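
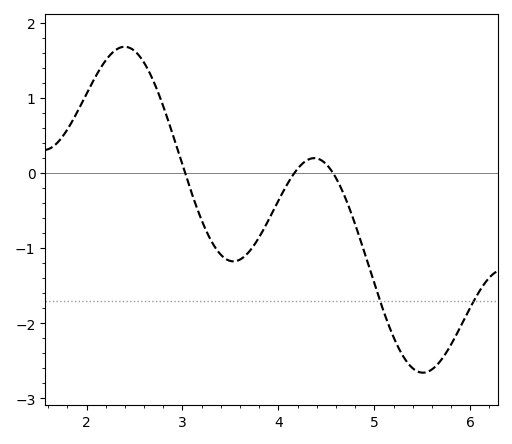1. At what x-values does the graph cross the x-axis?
3.03, 4.17, 4.57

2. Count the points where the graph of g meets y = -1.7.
2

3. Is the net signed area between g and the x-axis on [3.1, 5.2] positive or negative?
negative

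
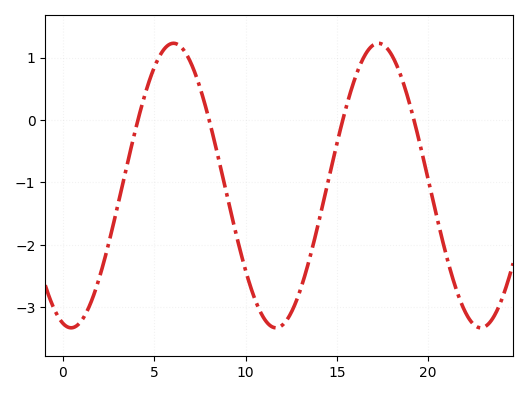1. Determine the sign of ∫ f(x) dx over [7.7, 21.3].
negative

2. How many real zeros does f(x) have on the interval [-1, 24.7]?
4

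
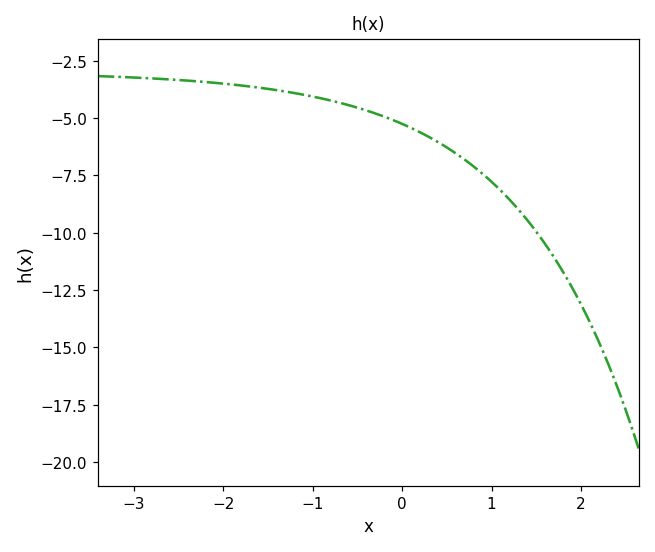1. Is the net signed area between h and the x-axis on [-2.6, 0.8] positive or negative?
negative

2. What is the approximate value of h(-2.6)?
-3.4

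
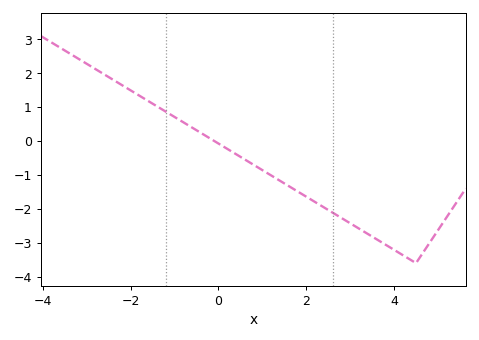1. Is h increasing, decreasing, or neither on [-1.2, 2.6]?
decreasing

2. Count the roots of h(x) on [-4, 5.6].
1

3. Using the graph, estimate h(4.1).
-3.29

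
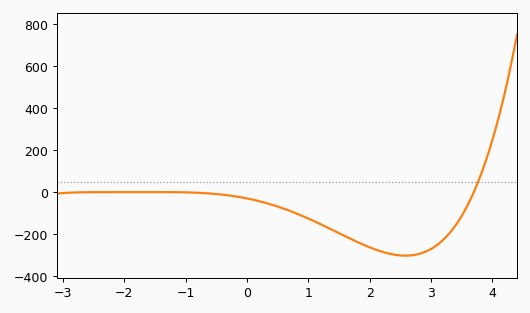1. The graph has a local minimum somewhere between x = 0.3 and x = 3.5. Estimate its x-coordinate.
2.58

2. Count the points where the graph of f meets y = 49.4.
1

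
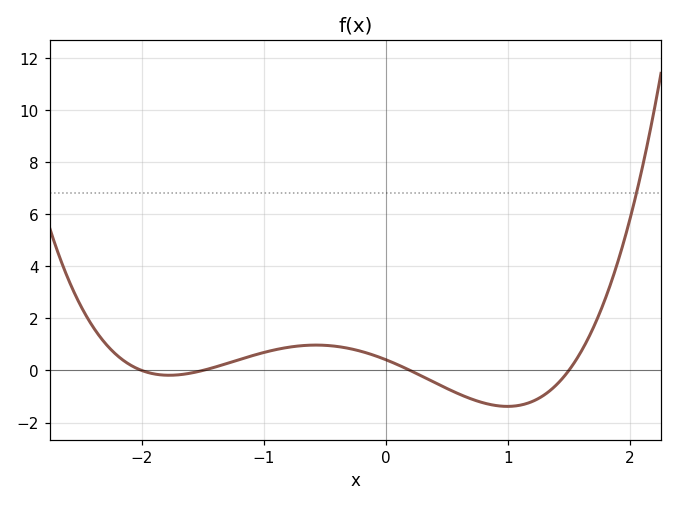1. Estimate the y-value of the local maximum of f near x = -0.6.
0.975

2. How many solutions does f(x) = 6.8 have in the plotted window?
1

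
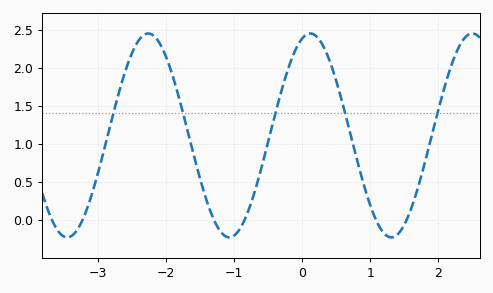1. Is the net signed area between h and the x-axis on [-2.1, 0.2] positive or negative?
positive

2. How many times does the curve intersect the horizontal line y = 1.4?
5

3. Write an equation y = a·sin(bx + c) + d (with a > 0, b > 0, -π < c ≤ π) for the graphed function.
y = 1.34sin(2.6x + 1.3) + 1.11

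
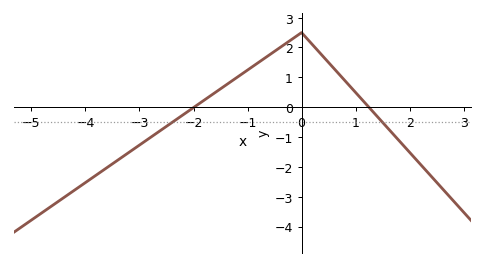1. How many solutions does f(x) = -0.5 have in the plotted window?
2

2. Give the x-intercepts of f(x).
-1.99, 1.25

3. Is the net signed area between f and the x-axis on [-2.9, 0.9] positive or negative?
positive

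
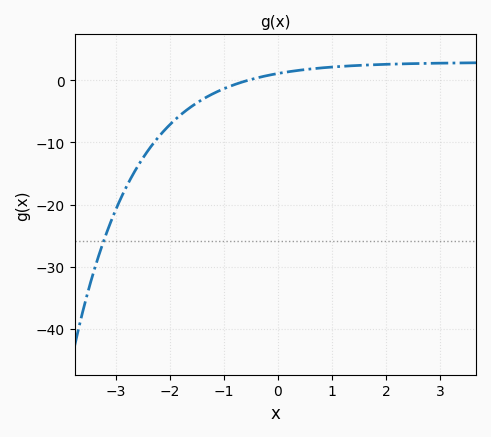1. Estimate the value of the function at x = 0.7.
1.91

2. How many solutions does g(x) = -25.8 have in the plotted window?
1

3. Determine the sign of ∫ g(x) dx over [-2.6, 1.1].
negative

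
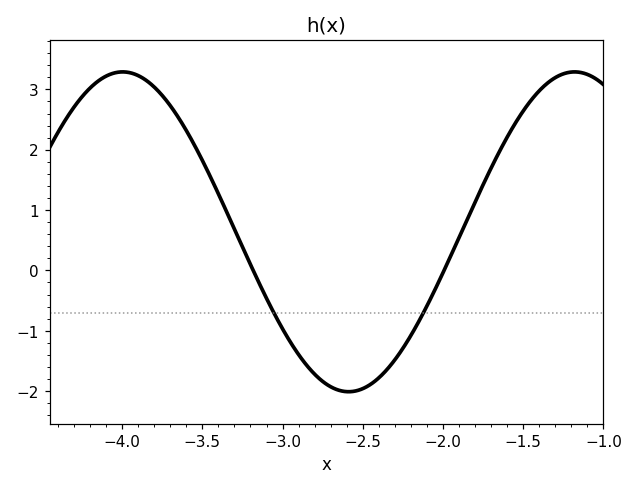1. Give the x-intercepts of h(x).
-3.18, -1.99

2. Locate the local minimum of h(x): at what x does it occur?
-2.59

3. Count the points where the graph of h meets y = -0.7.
2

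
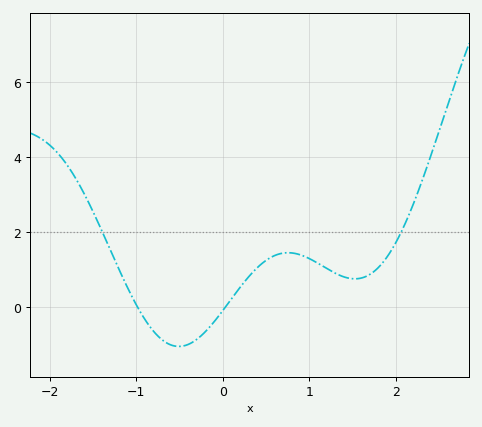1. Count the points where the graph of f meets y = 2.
2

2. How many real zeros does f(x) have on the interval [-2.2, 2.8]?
2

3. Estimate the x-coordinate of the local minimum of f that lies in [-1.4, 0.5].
-0.5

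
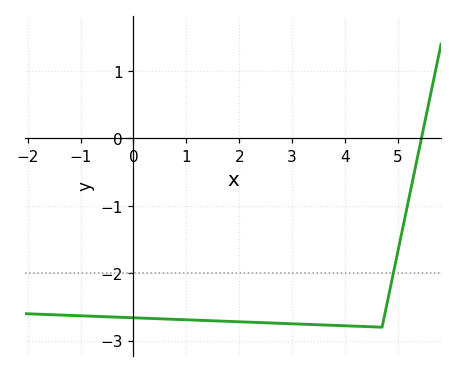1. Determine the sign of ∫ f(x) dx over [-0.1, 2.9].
negative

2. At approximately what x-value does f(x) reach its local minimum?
4.7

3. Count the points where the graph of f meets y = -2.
1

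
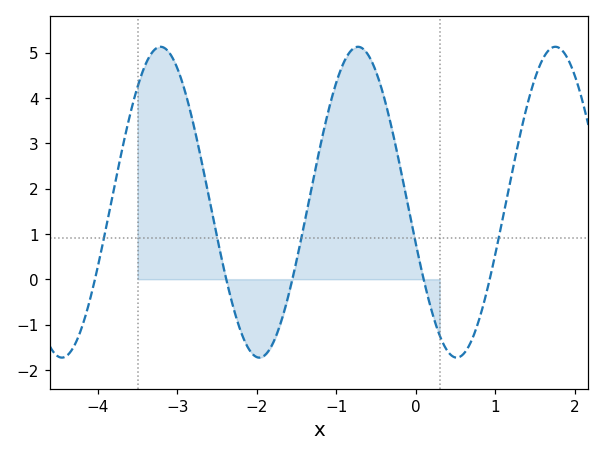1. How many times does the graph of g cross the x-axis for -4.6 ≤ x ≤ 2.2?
5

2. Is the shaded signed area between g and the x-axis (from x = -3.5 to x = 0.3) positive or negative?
positive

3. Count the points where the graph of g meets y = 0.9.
5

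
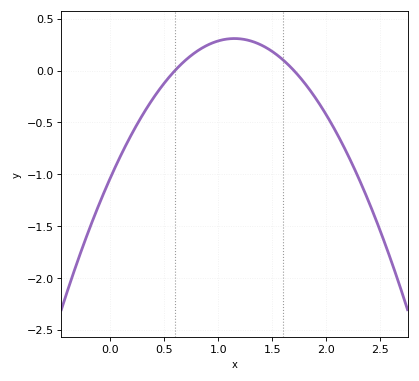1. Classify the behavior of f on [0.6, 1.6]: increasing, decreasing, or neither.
neither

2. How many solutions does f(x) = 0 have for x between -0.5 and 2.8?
2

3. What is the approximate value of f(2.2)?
-0.8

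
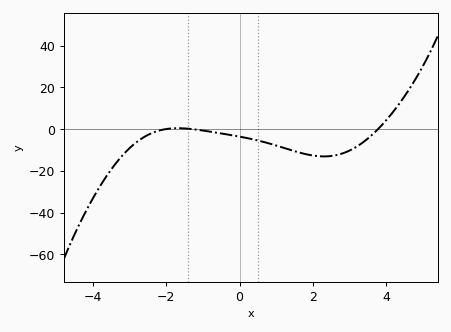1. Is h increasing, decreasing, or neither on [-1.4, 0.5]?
decreasing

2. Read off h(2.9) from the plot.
-11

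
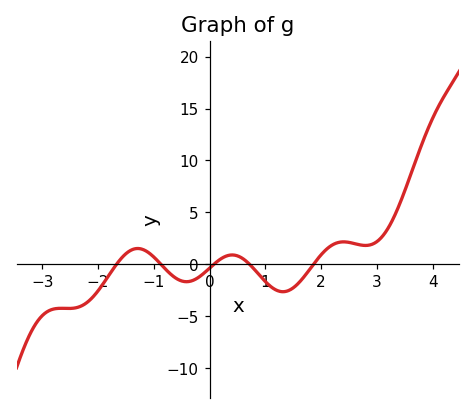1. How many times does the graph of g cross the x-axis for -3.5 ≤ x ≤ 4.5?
5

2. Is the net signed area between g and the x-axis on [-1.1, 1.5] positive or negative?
negative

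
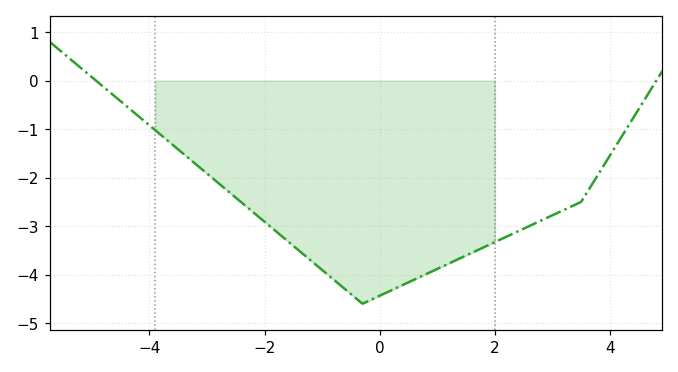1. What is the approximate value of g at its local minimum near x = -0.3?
-4.6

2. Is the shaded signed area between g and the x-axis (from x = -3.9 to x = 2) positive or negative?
negative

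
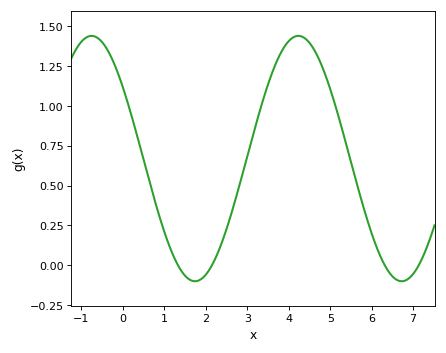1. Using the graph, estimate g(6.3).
0.008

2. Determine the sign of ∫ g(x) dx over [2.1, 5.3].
positive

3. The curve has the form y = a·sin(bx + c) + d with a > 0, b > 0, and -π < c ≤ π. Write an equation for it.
y = 0.77sin(1.26x + 2.52) + 0.67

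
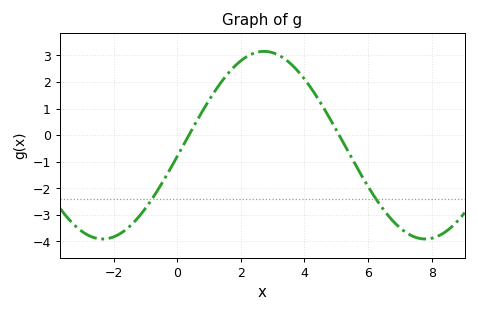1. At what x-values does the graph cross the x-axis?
0.369, 5.09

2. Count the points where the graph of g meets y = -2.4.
2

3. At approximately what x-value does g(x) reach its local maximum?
2.73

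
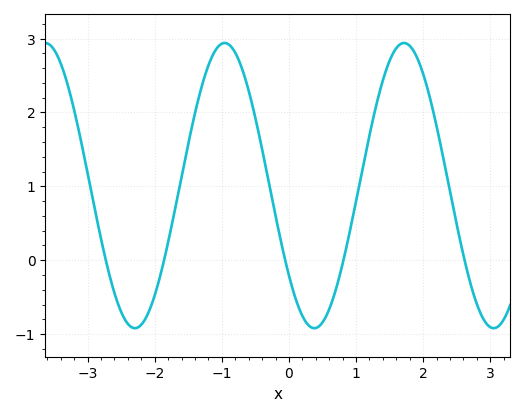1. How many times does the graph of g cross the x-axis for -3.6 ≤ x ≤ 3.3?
5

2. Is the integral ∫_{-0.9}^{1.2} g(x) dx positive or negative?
positive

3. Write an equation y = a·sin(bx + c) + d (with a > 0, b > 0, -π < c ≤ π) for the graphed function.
y = 1.93sin(2.4x - 2.5) + 1.01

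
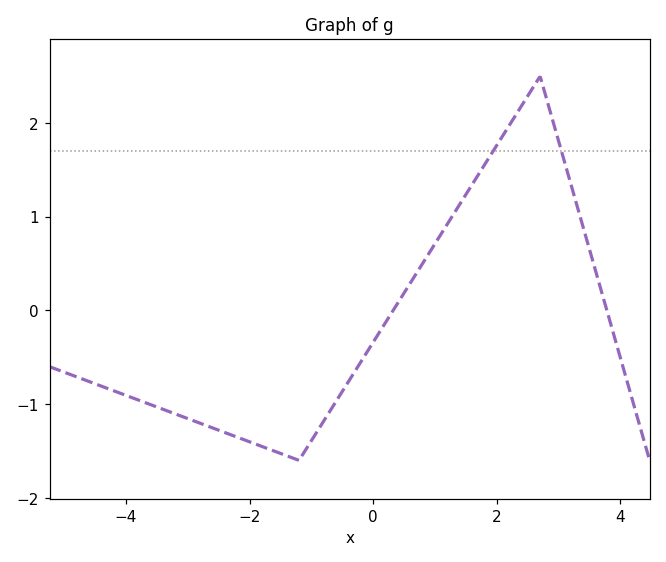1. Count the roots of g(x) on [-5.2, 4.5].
2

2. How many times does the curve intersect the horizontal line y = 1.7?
2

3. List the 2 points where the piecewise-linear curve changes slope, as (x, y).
(-1.2, -1.6); (2.7, 2.5)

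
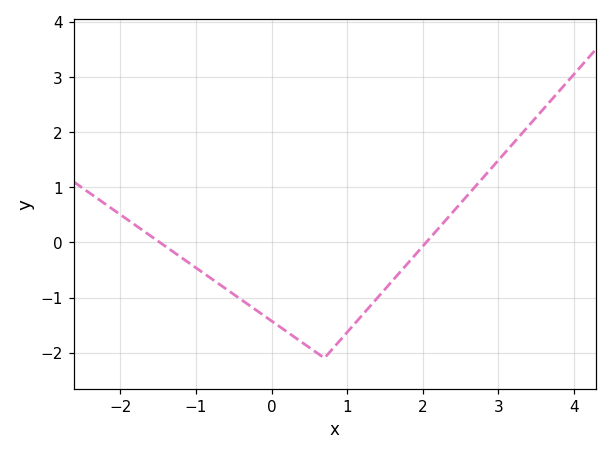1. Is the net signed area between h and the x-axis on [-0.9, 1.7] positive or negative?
negative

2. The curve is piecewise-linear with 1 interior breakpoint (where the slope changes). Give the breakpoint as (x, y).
(0.7, -2.1)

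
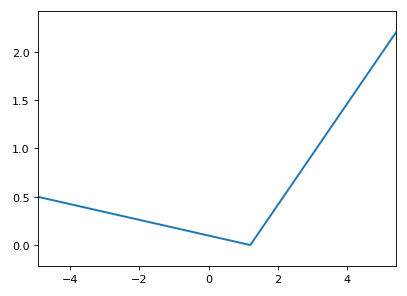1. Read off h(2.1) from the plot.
0.45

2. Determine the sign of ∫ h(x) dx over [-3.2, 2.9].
positive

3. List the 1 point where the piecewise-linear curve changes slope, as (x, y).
(1.2, 0)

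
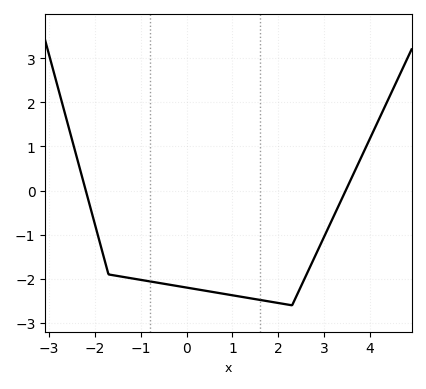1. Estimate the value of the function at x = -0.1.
-2.18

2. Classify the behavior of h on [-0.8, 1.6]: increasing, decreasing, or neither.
decreasing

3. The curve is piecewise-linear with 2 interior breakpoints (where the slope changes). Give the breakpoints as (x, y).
(-1.7, -1.9); (2.3, -2.6)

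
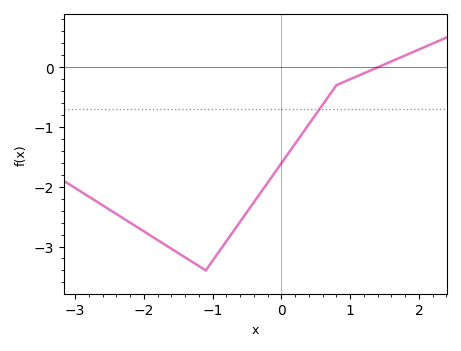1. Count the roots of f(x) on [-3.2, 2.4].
1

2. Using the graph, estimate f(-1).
-3.24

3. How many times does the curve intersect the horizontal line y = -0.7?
1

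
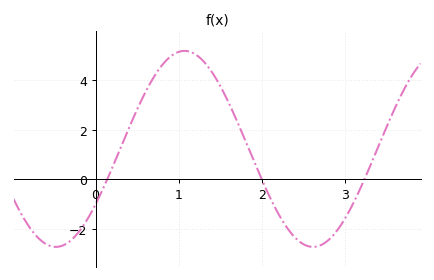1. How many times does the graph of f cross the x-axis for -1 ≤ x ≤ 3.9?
3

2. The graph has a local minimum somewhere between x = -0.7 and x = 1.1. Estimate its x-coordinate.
-0.5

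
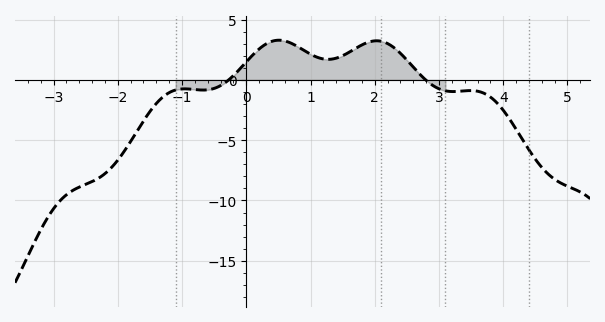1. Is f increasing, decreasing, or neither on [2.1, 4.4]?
neither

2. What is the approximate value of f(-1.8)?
-5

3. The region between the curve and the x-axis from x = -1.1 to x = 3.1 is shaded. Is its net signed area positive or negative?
positive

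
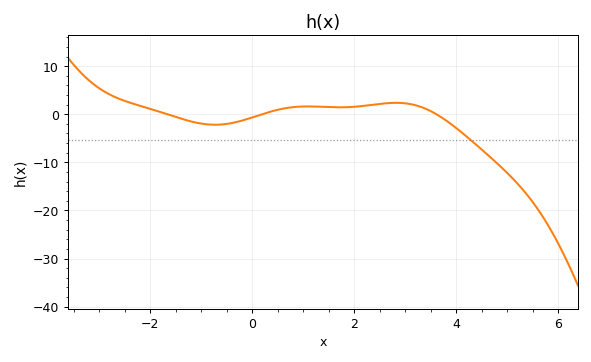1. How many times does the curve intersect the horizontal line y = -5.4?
1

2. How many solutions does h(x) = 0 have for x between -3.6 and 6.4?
3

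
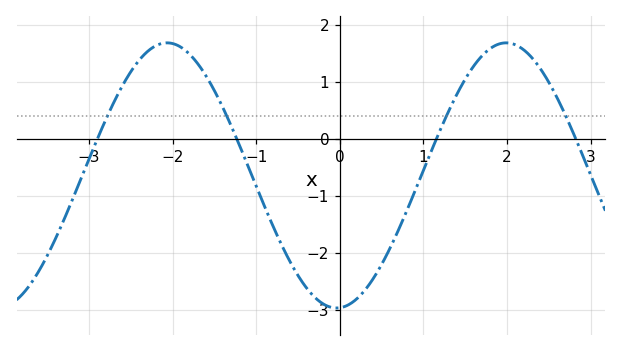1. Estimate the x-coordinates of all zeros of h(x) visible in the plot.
-2.9, -1.23, 1.16, 2.82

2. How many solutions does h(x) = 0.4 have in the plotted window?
4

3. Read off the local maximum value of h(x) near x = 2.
1.68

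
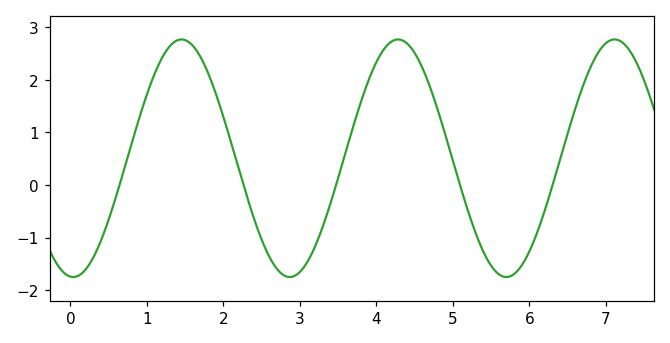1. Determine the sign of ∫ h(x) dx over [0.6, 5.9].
positive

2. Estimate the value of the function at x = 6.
-1.3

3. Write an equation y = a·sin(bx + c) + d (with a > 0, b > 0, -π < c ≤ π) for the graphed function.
y = 2.26sin(2.2x - 1.7) + 0.51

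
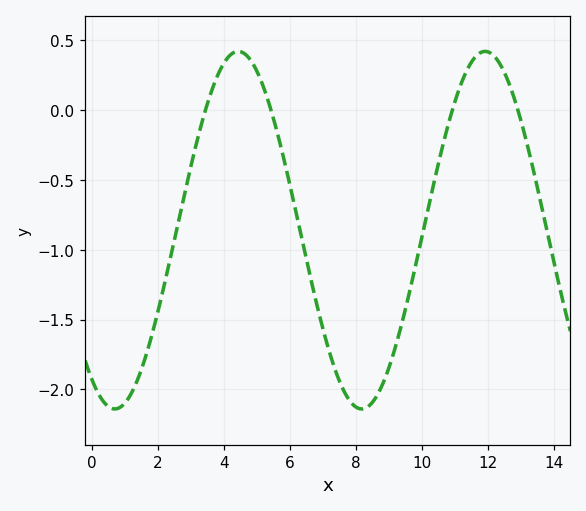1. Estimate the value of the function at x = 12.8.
0.089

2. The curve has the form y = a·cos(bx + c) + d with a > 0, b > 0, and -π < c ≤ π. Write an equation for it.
y = 1.28cos(0.84x + 2.55) - 0.86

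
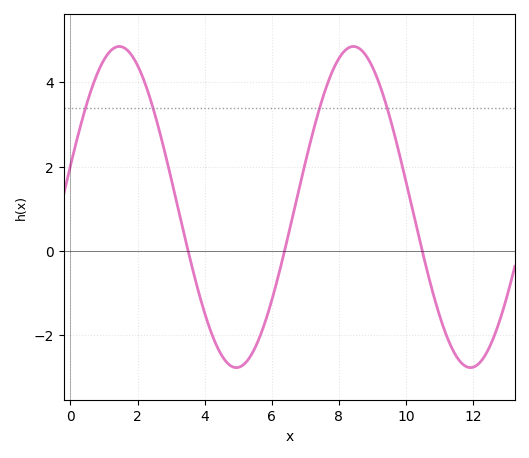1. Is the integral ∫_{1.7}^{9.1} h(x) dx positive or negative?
positive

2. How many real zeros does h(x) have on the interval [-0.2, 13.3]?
3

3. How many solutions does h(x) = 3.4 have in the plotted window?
4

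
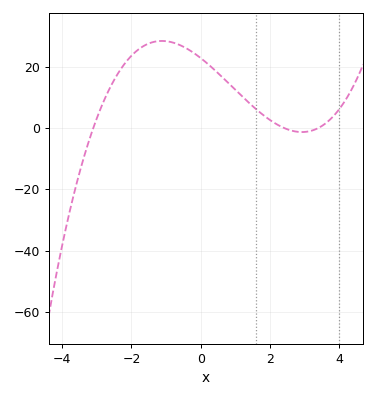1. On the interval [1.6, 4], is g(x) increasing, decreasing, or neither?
neither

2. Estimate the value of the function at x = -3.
4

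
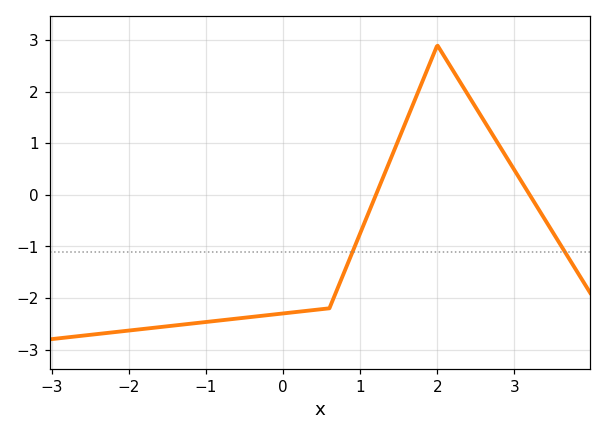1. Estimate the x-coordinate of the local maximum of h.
2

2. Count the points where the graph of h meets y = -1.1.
2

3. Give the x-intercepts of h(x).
1.2, 3.2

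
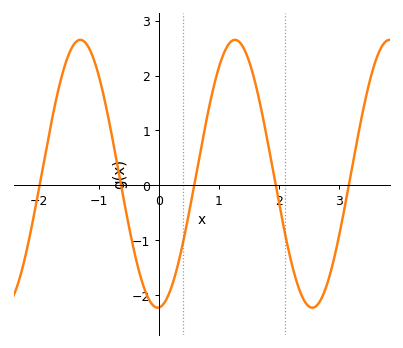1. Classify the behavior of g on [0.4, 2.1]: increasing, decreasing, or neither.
neither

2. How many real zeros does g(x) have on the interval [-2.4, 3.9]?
5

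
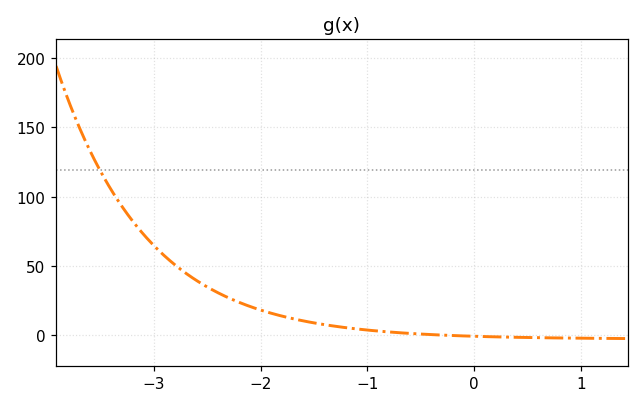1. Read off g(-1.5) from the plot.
8.75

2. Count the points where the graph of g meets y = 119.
1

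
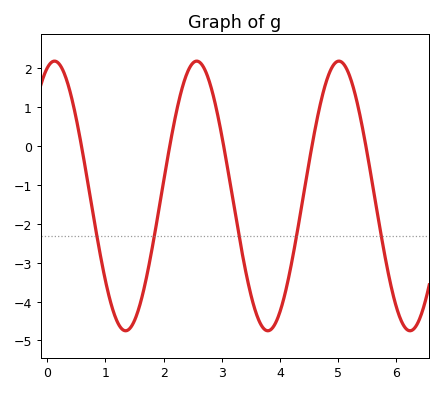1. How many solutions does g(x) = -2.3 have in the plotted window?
5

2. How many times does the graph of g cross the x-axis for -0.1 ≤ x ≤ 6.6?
5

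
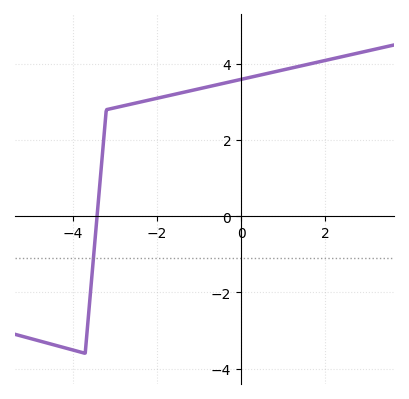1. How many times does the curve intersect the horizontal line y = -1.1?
1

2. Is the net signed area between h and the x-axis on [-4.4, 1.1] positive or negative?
positive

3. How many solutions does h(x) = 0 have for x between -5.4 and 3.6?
1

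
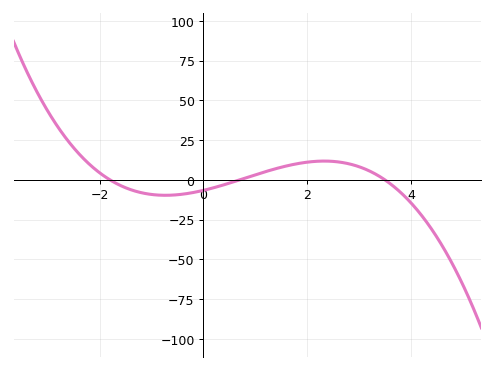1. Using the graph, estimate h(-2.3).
15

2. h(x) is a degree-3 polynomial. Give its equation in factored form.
y = -1.5(x + 1.8)(x - 0.7)(x - 3.5)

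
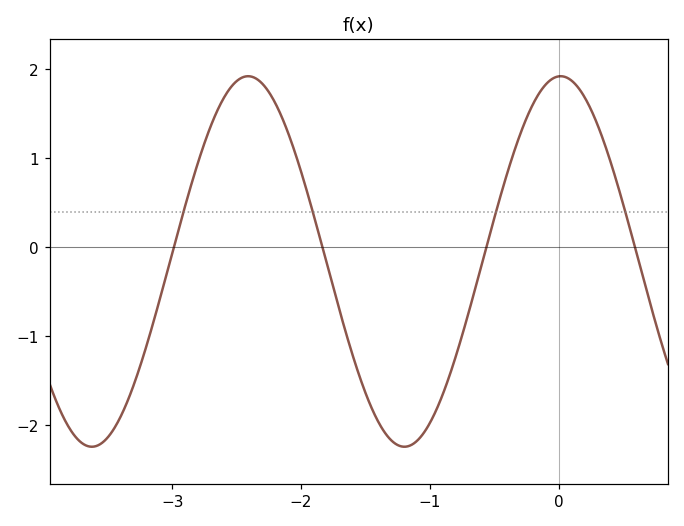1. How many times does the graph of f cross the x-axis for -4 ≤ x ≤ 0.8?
4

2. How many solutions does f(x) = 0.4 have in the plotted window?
4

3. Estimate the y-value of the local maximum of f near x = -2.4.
1.9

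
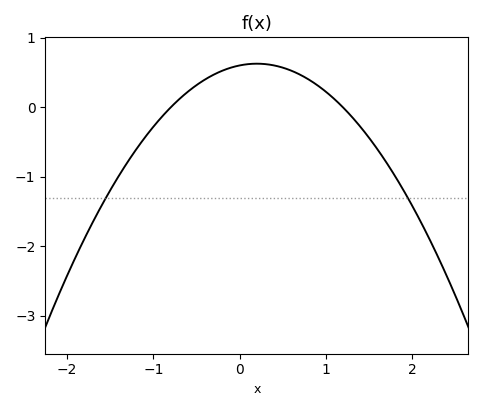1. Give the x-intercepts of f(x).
-0.8, 1.2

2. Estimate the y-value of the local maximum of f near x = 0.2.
0.63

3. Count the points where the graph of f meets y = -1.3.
2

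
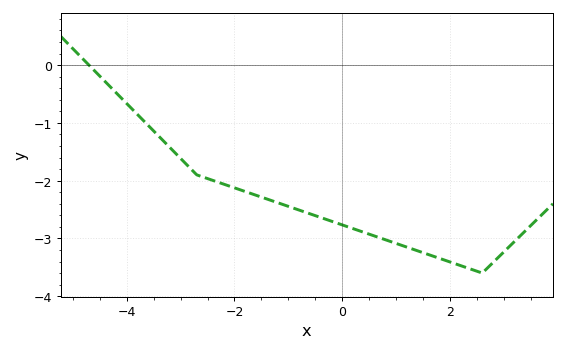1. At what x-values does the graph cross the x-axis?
-4.8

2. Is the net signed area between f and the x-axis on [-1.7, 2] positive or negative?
negative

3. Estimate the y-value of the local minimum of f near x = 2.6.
-3.6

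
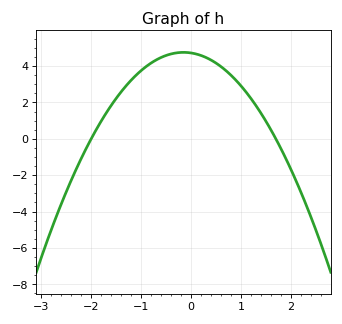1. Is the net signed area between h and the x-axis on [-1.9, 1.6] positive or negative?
positive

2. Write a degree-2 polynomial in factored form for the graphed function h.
y = -1.39(x + 2)(x - 1.7)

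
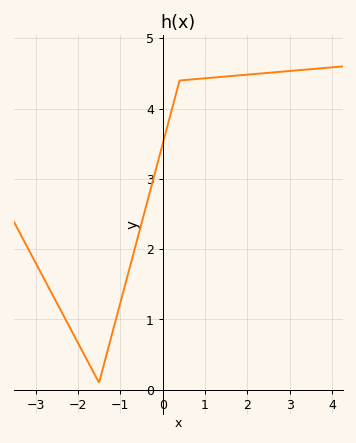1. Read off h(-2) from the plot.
0.7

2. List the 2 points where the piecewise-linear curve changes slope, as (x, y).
(-1.5, 0.1); (0.4, 4.4)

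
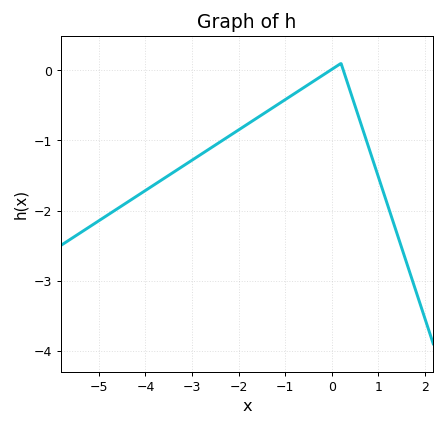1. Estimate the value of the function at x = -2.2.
-0.9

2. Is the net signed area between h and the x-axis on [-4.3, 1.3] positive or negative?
negative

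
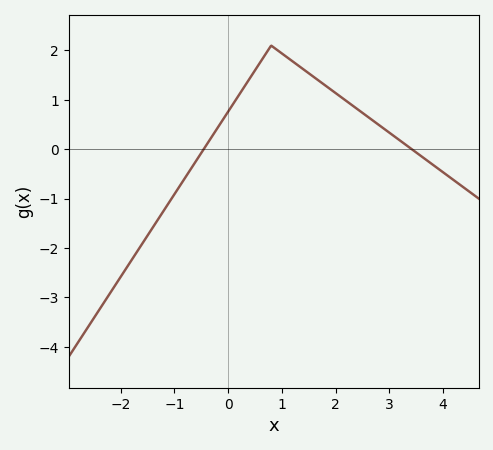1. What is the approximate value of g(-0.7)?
-0.4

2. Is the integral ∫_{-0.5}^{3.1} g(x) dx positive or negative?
positive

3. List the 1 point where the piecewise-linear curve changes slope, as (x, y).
(0.8, 2.1)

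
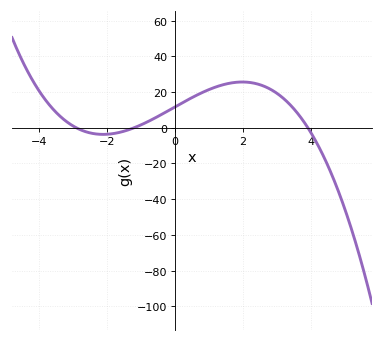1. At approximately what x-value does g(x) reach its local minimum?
-2.11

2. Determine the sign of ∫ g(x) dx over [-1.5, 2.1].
positive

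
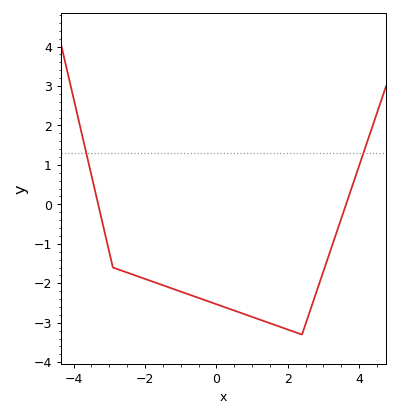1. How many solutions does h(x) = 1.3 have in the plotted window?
2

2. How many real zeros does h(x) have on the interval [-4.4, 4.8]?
2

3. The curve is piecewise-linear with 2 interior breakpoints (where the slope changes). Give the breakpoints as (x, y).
(-2.9, -1.6); (2.4, -3.3)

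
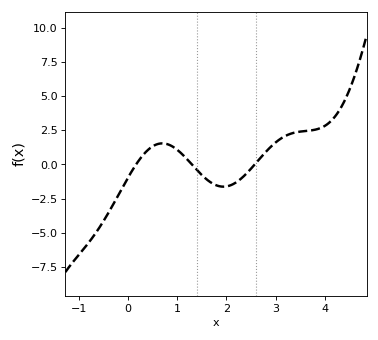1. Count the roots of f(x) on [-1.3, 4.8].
3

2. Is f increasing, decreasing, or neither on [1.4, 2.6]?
neither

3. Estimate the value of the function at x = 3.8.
2.54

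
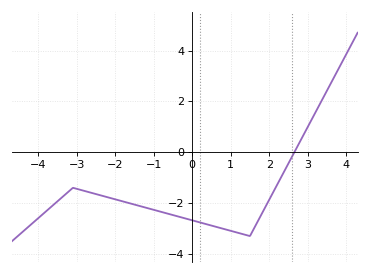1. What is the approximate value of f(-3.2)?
-1.53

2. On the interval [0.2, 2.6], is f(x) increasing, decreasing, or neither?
neither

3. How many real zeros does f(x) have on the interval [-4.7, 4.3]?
1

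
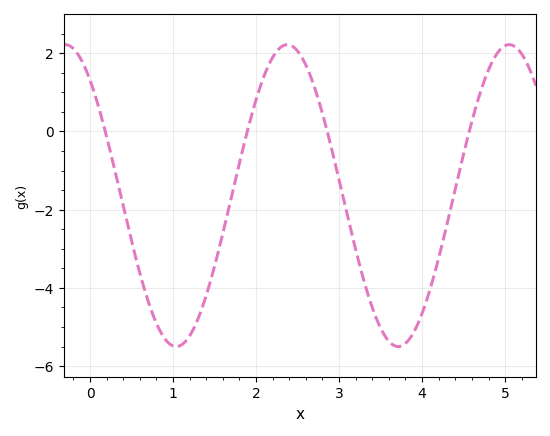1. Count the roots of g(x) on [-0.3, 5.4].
4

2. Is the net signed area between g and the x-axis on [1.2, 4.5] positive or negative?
negative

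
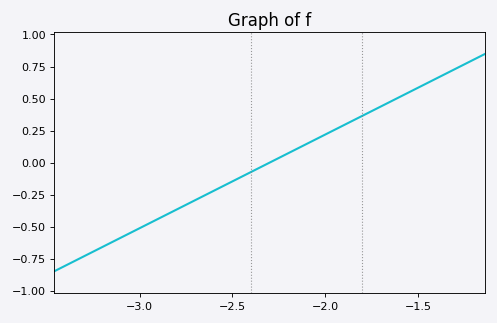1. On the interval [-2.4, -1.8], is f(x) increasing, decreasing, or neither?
increasing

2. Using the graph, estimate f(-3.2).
-0.657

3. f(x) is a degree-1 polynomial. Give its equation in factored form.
y = 0.73(x + 2.3)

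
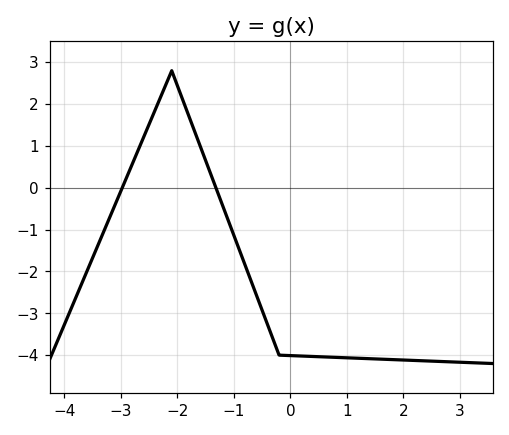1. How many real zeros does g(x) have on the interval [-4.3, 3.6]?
2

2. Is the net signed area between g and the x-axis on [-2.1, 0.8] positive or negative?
negative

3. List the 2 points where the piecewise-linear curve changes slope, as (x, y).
(-2.1, 2.8); (-0.2, -4)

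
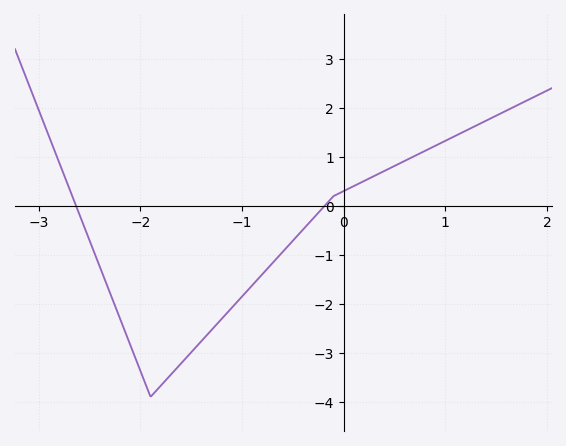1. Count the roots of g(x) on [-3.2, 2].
2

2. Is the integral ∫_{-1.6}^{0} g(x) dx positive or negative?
negative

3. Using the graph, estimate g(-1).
-1.85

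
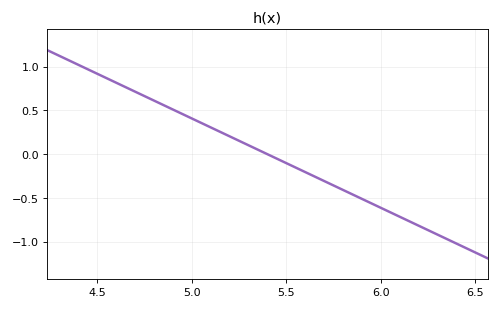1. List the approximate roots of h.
5.4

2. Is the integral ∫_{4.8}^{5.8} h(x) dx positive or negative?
positive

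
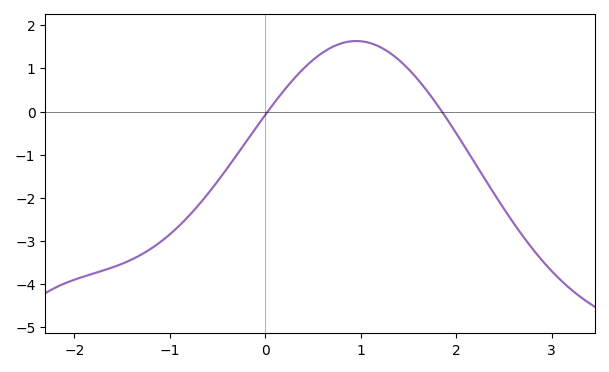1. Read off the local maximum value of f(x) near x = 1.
1.6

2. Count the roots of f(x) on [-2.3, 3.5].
2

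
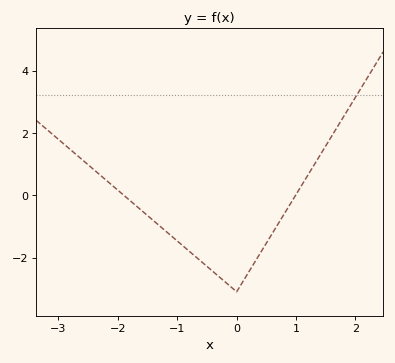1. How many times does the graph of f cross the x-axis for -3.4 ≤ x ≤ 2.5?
2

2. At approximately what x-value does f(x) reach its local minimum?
0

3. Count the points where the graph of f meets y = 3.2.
1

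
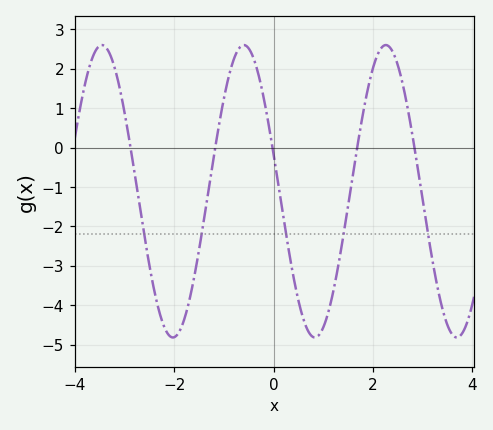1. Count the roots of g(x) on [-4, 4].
5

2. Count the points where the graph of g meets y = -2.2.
5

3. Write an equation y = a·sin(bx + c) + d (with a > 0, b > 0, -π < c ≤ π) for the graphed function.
y = 3.71sin(2.2x + 2.89) - 1.11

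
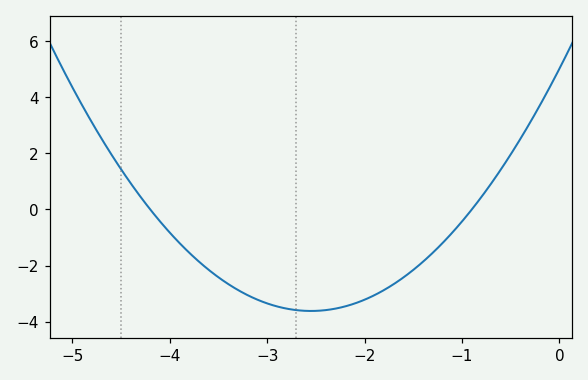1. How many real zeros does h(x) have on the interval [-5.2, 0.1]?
2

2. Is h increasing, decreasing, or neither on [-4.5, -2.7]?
decreasing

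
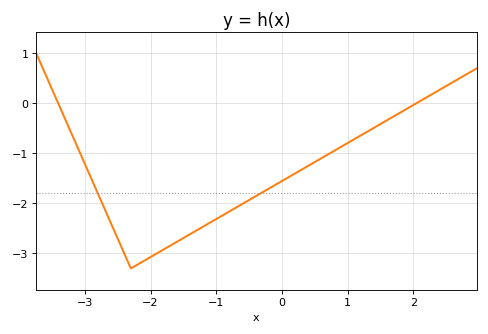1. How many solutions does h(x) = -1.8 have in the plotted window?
2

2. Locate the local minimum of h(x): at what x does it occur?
-2.3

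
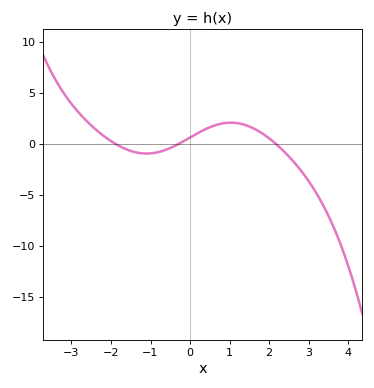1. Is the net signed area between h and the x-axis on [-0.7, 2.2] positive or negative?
positive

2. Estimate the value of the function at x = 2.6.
-1.66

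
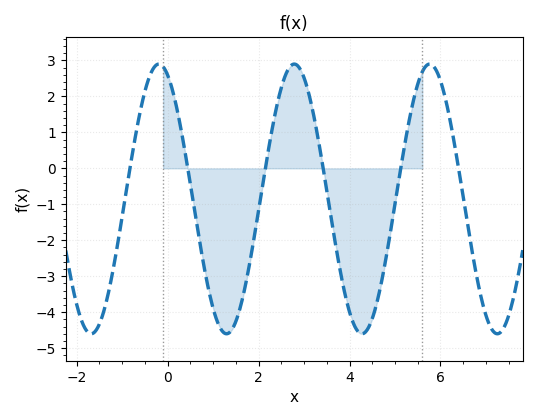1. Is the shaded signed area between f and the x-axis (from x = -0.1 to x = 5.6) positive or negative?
negative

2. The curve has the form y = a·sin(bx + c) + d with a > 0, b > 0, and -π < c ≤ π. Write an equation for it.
y = 3.75sin(2.11x + 1.98) - 0.85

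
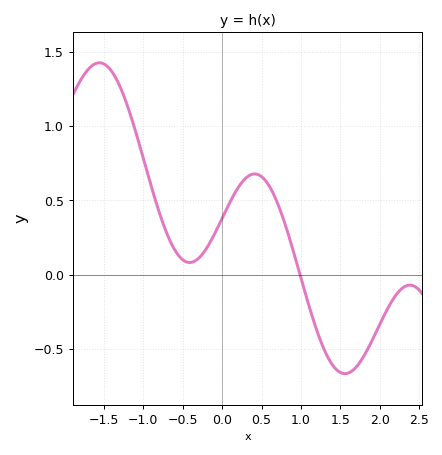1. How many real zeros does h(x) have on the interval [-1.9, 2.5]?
1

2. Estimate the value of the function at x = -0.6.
0.15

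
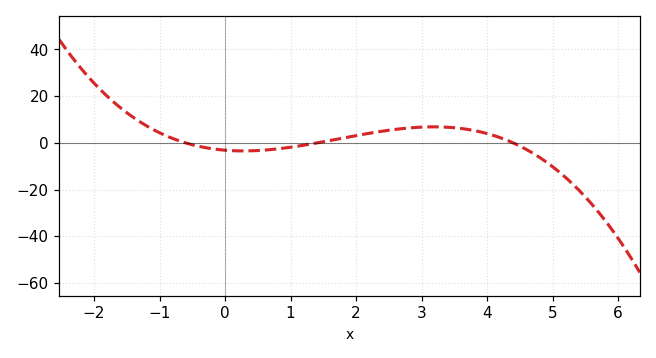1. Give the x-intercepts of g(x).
-0.6, 1.4, 4.4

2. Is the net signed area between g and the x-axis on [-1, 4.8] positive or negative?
positive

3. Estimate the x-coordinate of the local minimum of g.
0.278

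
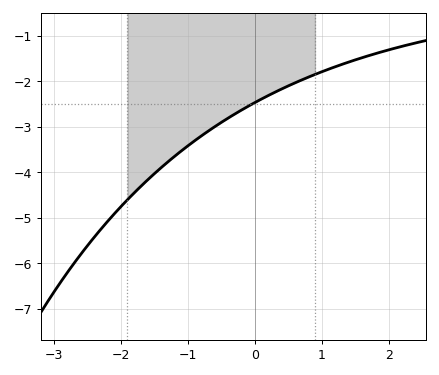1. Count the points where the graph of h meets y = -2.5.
1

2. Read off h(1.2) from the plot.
-1.7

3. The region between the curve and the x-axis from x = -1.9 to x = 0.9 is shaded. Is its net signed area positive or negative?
negative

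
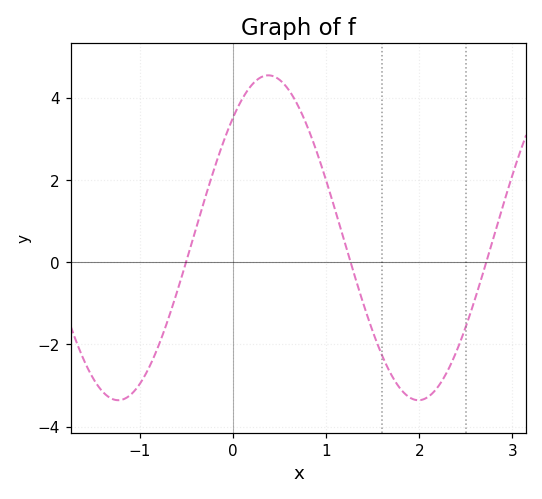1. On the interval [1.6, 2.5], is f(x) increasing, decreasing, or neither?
neither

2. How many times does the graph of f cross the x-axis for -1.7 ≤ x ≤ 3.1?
3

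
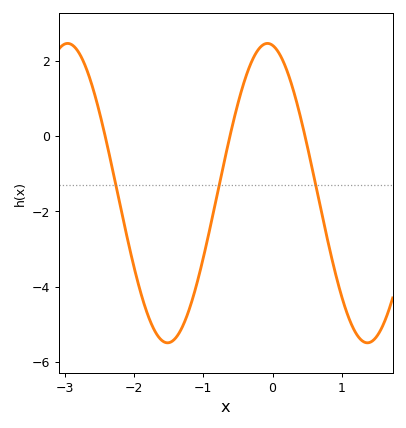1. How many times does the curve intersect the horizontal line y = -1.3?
3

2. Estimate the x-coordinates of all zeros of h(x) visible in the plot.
-2.4, -0.6, 0.5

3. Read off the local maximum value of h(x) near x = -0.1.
2.4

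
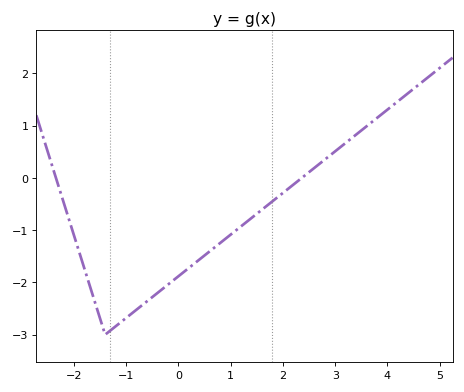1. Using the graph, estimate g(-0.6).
-2.4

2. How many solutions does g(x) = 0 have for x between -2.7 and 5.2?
2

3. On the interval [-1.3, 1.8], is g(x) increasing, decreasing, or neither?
increasing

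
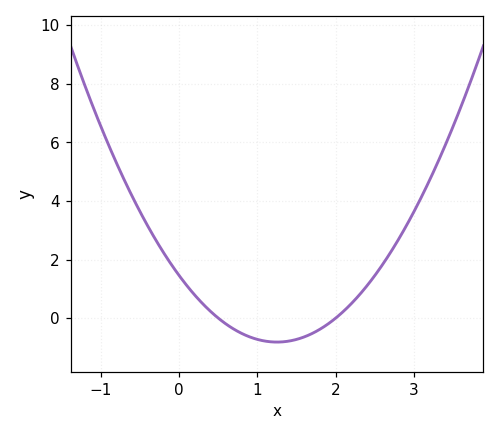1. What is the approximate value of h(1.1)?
-0.8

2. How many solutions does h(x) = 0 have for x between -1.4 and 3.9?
2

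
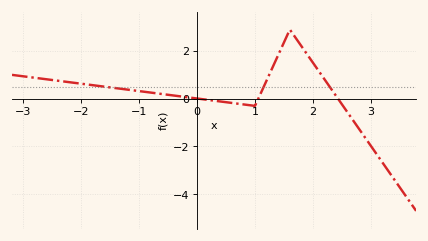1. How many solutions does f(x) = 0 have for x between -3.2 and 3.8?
3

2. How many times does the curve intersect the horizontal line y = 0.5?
3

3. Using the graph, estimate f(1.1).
0.233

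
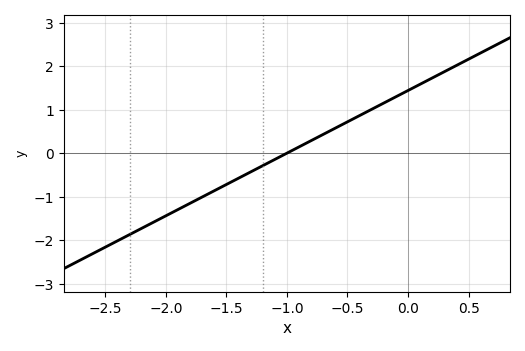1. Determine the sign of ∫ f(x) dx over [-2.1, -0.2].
negative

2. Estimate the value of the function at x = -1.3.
-0.432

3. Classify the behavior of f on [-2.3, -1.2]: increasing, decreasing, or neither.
increasing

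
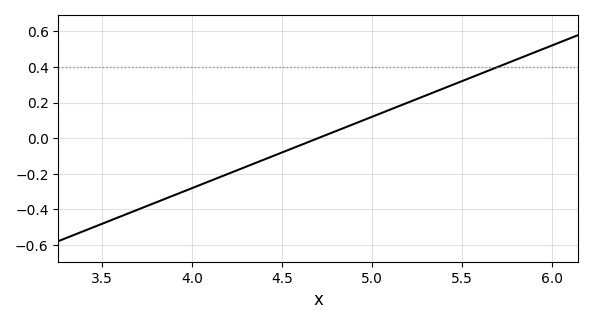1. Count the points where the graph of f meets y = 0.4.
1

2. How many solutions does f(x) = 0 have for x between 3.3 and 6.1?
1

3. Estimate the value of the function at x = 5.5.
0.32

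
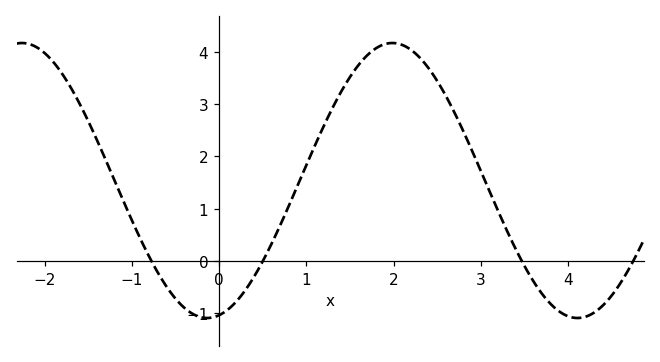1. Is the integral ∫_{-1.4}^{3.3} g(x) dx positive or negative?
positive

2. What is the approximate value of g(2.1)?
4.1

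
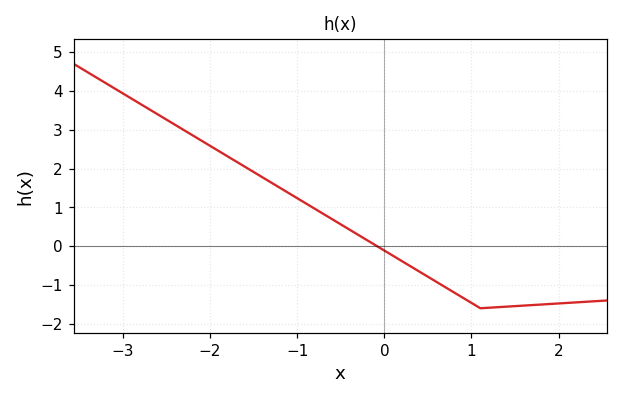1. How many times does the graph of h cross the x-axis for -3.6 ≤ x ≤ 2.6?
1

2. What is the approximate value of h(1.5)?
-1.5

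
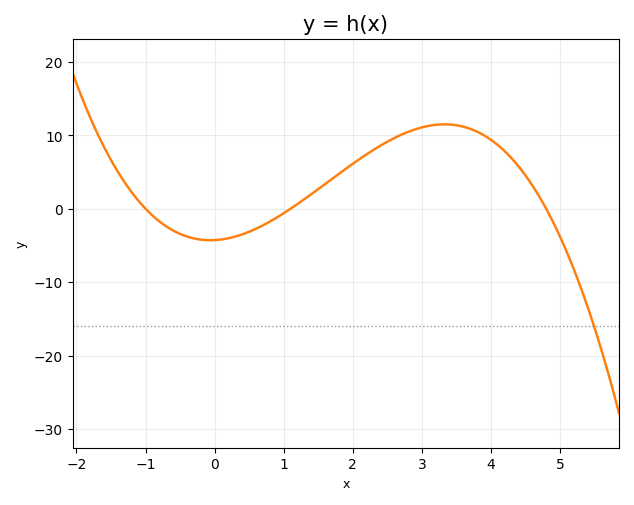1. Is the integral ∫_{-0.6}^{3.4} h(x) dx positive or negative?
positive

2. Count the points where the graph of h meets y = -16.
1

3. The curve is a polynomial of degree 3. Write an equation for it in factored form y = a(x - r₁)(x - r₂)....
y = -0.81(x + 1)(x - 1.1)(x - 4.8)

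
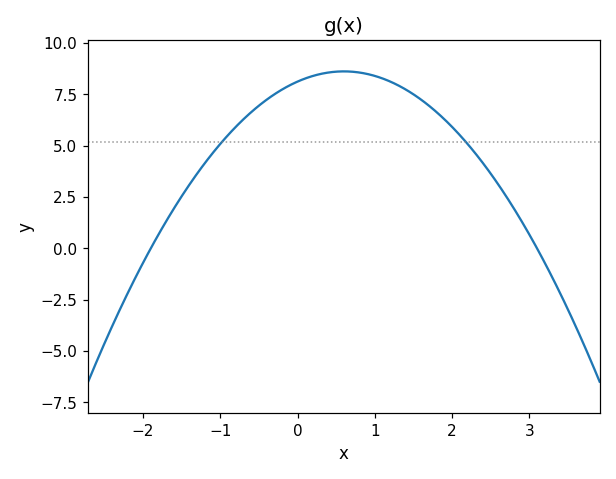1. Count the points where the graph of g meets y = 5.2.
2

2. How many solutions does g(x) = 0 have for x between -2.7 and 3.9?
2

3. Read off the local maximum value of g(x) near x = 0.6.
8.6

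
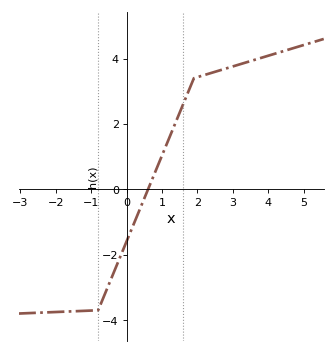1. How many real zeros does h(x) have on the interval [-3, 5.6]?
1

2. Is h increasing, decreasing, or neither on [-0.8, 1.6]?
increasing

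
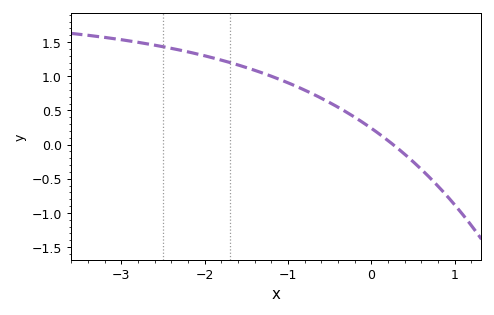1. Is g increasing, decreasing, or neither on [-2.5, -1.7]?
decreasing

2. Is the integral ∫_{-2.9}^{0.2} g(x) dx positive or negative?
positive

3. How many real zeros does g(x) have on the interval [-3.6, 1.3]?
1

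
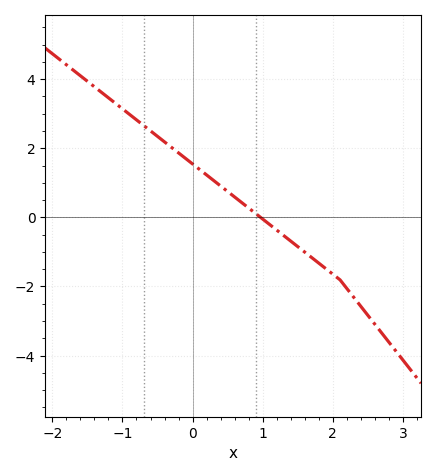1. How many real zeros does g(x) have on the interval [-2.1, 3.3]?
1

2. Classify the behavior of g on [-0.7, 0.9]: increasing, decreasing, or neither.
decreasing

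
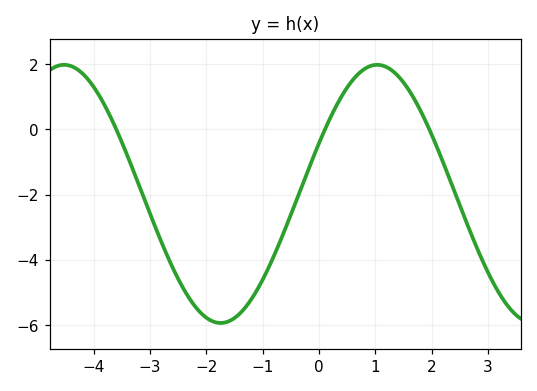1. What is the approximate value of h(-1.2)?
-5.21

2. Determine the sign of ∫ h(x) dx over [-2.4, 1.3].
negative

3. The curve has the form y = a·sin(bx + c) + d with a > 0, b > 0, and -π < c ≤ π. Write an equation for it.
y = 3.96sin(1.13x + 0.402) - 1.98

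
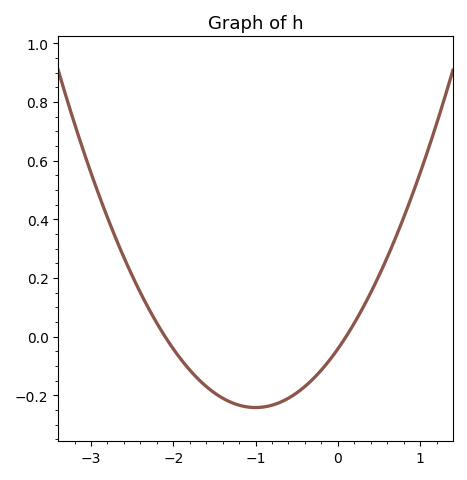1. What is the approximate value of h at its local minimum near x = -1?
-0.242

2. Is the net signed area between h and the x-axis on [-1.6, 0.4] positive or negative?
negative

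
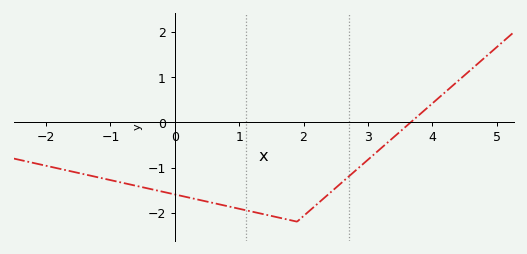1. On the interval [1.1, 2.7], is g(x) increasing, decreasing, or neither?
neither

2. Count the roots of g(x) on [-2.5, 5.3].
1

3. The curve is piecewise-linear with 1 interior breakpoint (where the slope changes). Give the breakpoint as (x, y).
(1.9, -2.2)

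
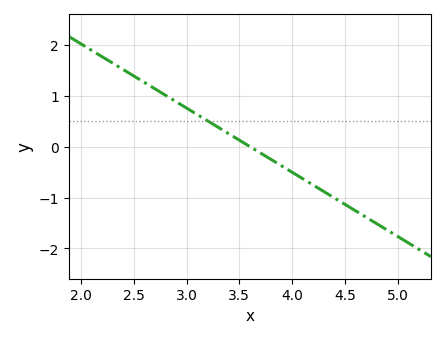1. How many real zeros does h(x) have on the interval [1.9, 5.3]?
1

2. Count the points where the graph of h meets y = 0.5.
1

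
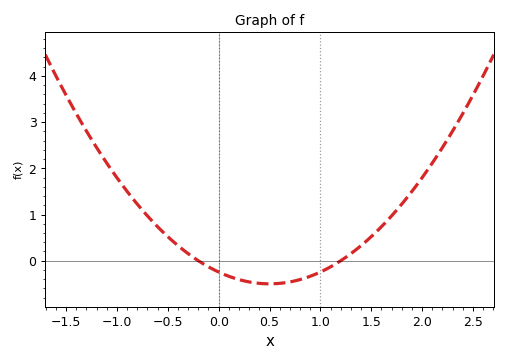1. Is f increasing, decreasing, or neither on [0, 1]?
neither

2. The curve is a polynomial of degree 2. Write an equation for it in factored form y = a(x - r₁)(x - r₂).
y = 1.02(x + 0.2)(x - 1.2)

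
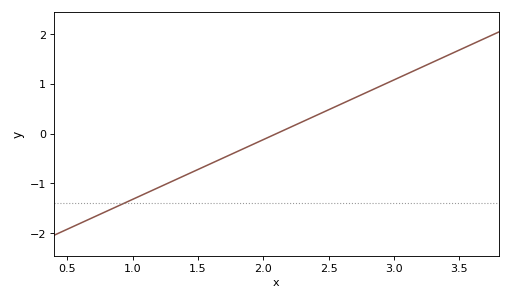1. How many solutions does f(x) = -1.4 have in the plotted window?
1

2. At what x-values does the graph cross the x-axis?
2.1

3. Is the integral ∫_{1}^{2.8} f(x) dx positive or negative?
negative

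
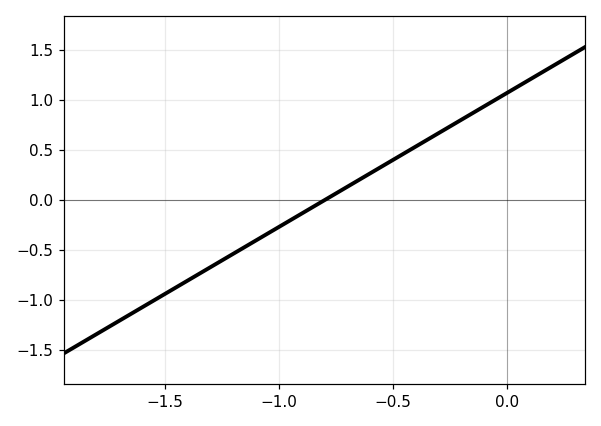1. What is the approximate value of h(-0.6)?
0.268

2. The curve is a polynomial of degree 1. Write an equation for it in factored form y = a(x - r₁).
y = 1.34(x + 0.8)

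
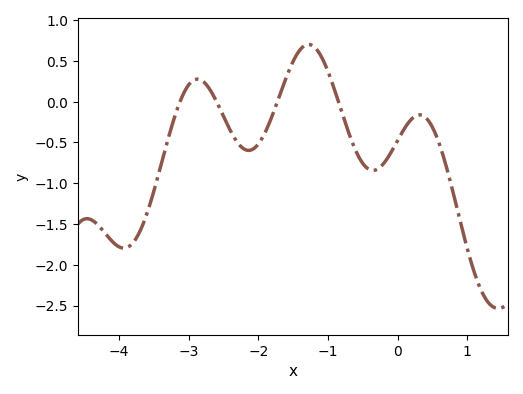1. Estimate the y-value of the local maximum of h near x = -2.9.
0.3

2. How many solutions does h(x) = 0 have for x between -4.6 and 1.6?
4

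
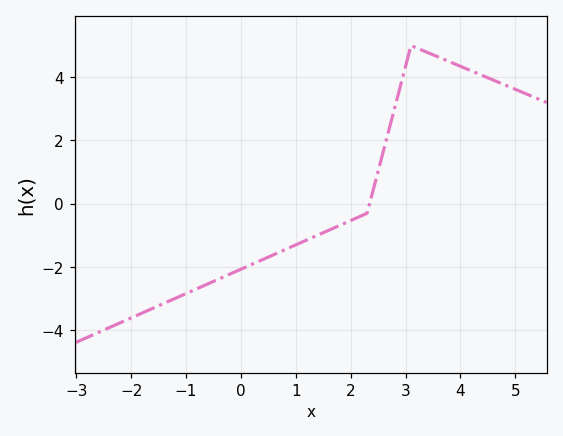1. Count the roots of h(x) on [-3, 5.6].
1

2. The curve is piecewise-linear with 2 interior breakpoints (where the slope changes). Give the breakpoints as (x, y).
(2.3, -0.3); (3.1, 5)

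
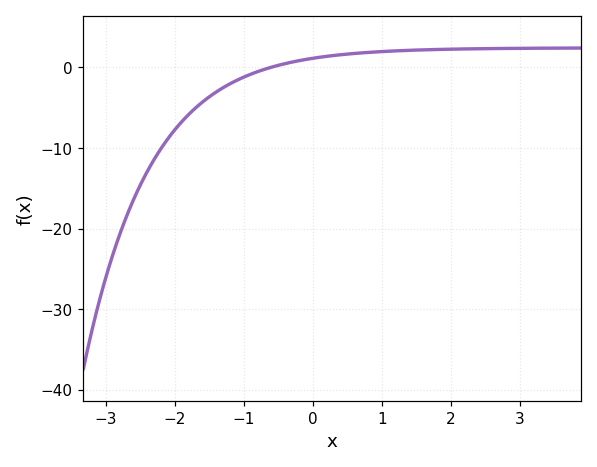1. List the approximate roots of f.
-0.6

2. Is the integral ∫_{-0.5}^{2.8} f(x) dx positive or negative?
positive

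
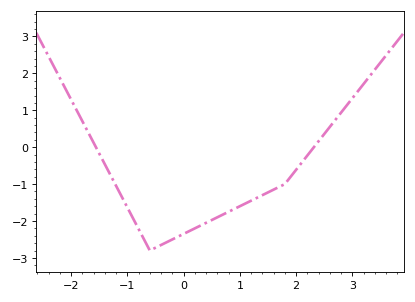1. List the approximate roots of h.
-1.56, 2.32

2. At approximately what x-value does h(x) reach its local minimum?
-0.6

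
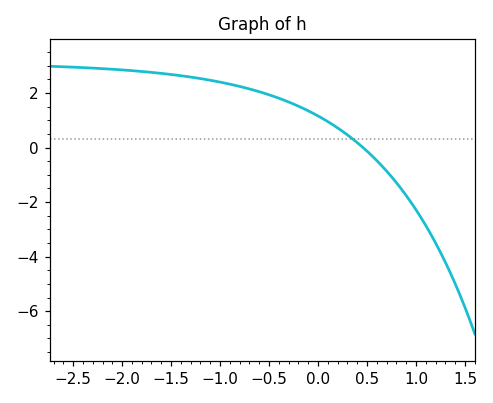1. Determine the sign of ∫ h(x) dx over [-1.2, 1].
positive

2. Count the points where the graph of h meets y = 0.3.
1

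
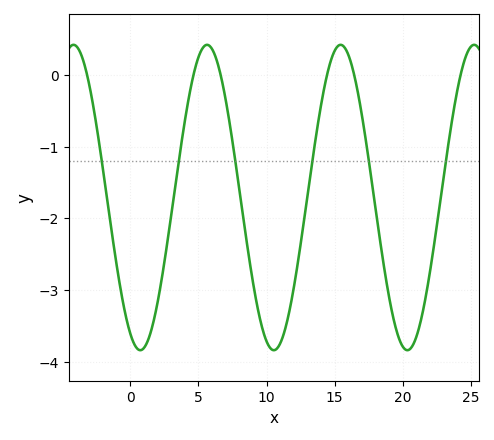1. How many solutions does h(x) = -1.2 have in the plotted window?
6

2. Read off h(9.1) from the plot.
-3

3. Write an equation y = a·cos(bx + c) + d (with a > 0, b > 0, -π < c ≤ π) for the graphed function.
y = 2.13cos(0.64x + 2.68) - 1.71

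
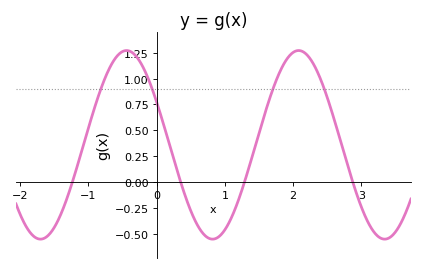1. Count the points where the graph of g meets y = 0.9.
4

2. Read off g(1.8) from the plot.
1.05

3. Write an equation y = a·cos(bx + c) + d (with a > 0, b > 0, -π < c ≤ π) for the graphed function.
y = 0.91cos(2.5x + 1.1) + 0.36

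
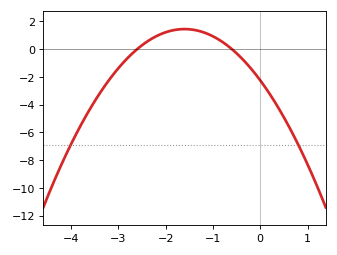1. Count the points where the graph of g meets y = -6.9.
2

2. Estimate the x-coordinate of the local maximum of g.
-1.6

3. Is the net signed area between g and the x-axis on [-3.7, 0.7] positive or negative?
negative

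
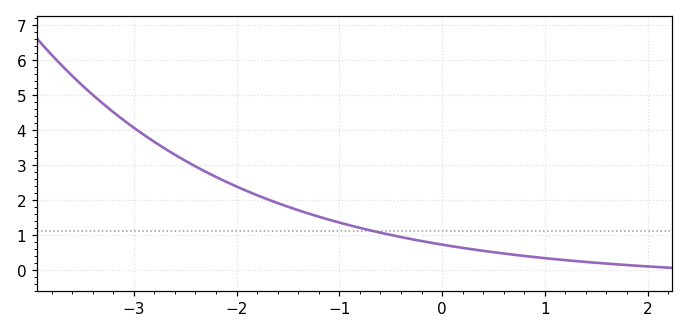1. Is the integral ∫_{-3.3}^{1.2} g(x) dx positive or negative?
positive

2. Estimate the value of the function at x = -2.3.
2.81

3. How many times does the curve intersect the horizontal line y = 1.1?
1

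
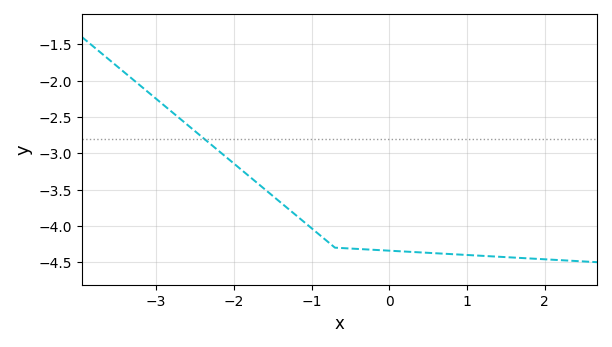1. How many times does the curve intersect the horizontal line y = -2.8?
1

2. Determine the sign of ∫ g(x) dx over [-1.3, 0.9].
negative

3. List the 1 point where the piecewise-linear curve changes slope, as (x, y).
(-0.7, -4.3)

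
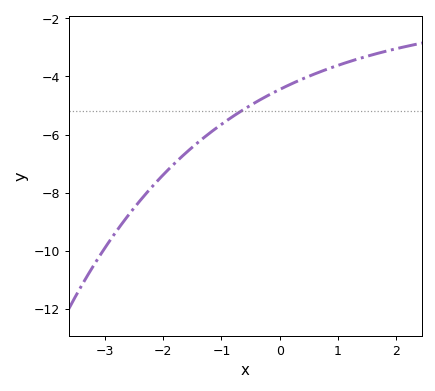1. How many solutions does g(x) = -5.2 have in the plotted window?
1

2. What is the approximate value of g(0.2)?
-4.2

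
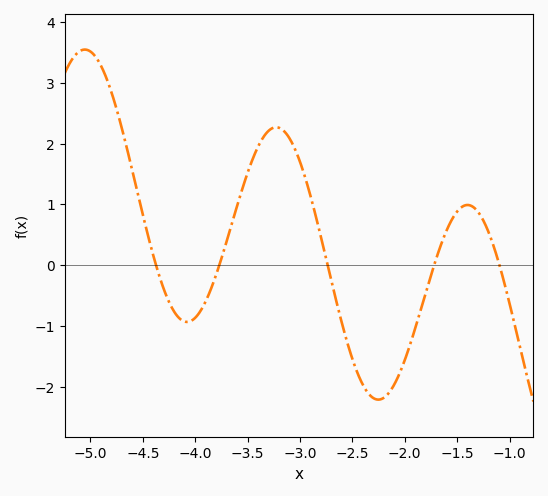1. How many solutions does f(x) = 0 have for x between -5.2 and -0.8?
5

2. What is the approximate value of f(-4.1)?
-0.9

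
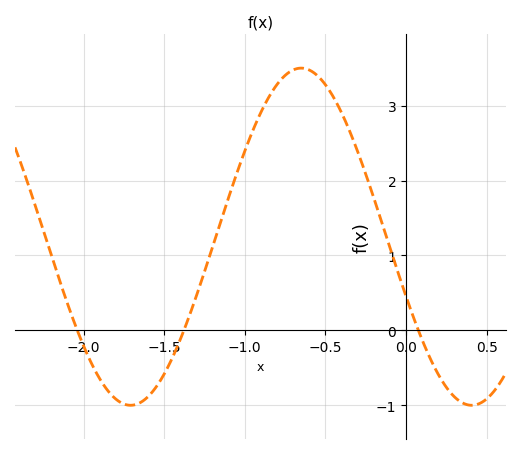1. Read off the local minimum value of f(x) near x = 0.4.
-1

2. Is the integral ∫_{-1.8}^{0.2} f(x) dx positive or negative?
positive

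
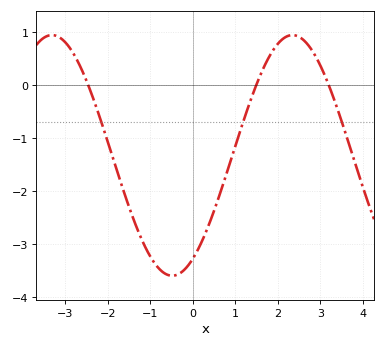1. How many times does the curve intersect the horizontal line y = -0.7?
3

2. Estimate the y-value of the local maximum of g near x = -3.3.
0.9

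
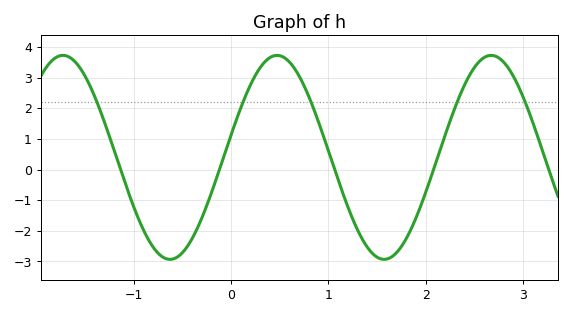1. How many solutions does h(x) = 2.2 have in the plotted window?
5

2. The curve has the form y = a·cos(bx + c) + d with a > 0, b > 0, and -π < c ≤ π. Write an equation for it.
y = 3.33cos(2.85x - 1.34) + 0.4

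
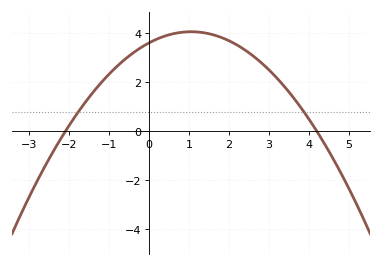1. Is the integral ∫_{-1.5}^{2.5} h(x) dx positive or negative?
positive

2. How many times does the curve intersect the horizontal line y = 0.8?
2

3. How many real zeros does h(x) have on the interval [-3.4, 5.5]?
2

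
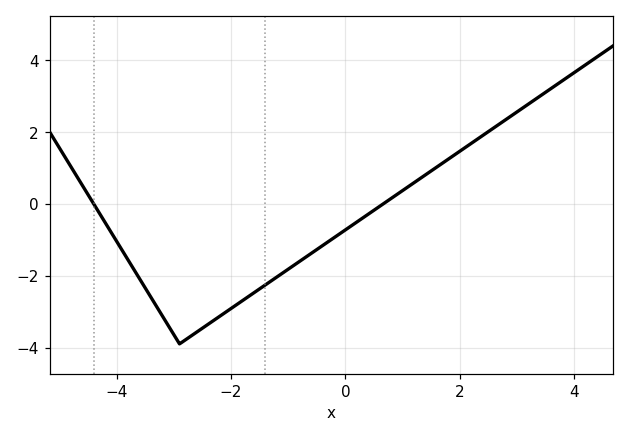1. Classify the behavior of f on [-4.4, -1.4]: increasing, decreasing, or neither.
neither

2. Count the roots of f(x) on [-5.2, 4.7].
2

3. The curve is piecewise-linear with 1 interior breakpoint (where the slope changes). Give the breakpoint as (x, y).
(-2.9, -3.9)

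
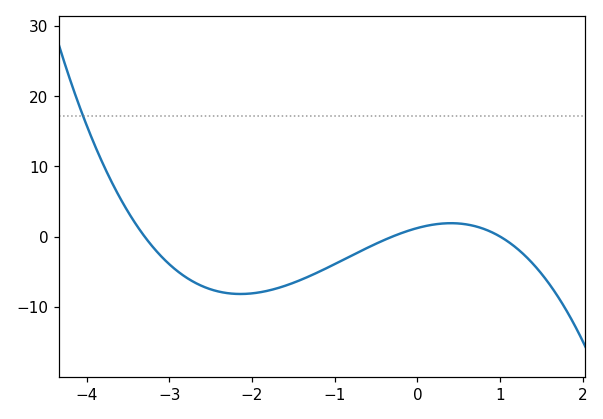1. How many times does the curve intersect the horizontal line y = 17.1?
1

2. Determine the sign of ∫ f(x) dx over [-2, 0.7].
negative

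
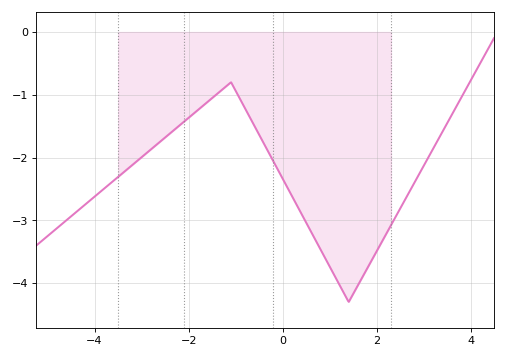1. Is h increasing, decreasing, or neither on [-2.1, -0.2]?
neither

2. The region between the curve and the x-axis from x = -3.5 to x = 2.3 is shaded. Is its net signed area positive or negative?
negative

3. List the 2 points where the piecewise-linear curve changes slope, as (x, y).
(-1.1, -0.8); (1.4, -4.3)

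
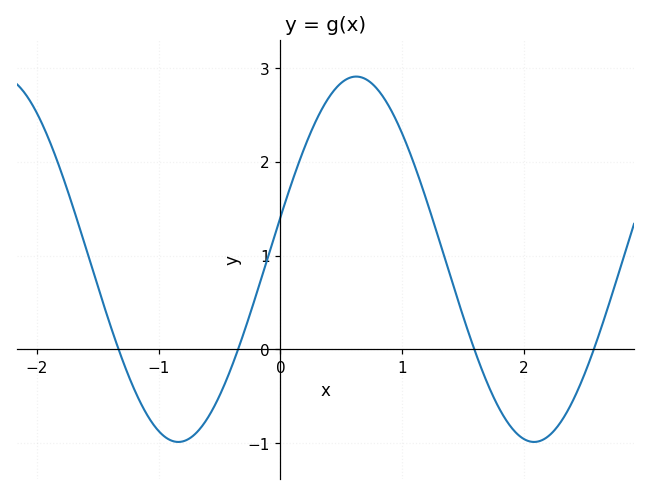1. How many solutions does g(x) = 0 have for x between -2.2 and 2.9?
4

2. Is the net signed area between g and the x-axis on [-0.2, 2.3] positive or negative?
positive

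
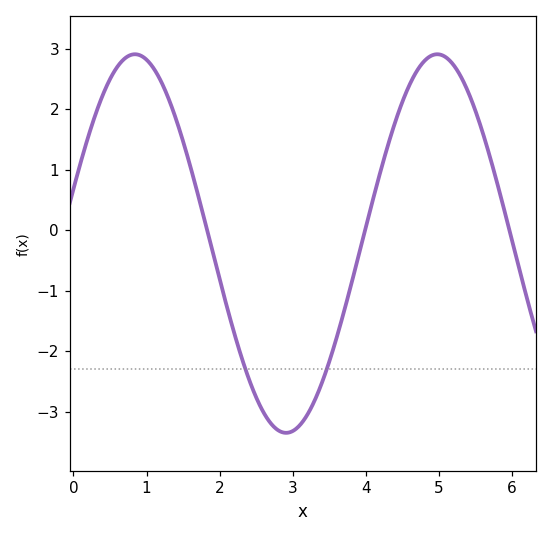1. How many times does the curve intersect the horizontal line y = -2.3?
2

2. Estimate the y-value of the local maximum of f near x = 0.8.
2.9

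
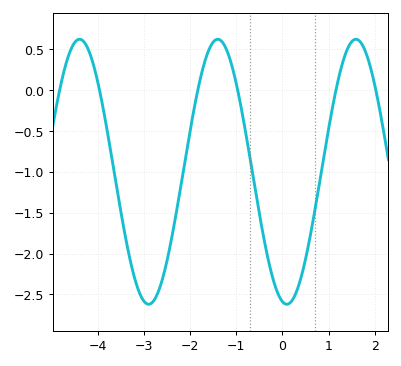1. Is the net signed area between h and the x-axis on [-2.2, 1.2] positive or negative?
negative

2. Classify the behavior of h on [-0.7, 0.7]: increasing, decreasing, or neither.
neither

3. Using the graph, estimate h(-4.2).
0.49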